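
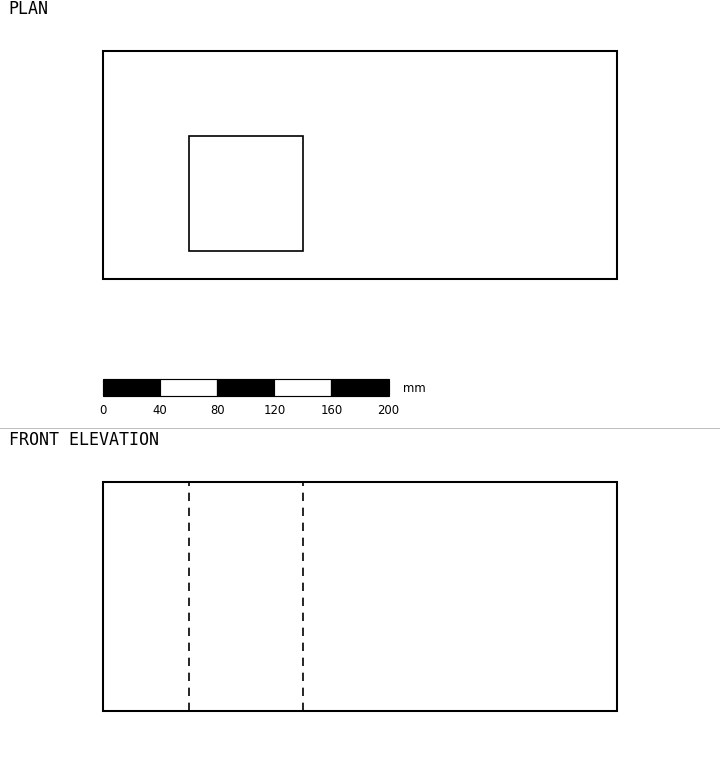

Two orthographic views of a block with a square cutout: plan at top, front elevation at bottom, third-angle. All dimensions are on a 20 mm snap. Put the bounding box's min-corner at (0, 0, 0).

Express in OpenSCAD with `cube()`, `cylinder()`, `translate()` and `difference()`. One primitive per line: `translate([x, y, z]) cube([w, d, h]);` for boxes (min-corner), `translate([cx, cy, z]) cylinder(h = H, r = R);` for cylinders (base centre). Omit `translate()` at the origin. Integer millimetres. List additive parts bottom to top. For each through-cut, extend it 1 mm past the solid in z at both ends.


difference() {
  cube([360, 160, 160]);
  translate([60, 20, -1]) cube([80, 80, 162]);
}


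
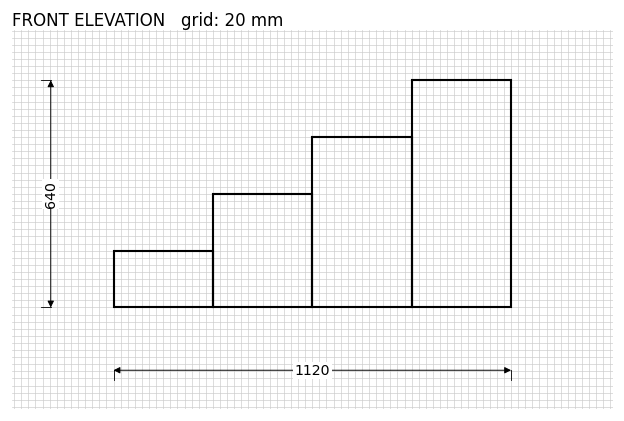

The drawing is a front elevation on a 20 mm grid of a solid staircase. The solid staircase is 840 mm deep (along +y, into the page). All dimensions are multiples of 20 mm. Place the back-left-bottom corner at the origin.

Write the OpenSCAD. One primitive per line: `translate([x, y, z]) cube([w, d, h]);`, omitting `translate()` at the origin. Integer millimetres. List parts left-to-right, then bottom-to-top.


cube([280, 840, 160]);
translate([280, 0, 0]) cube([280, 840, 320]);
translate([560, 0, 0]) cube([280, 840, 480]);
translate([840, 0, 0]) cube([280, 840, 640]);


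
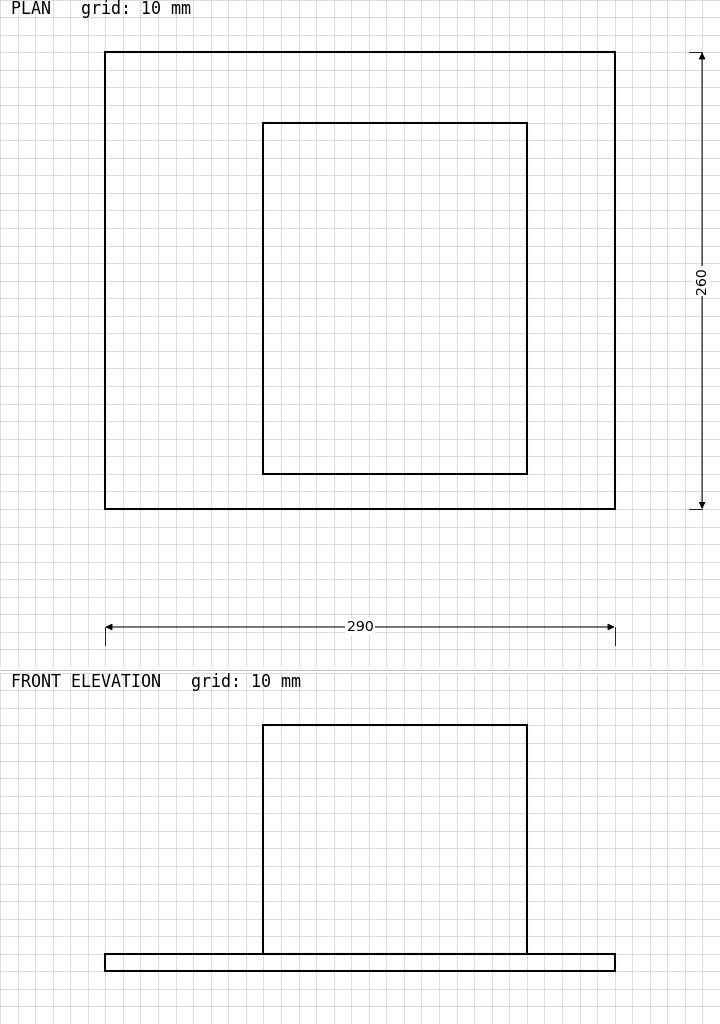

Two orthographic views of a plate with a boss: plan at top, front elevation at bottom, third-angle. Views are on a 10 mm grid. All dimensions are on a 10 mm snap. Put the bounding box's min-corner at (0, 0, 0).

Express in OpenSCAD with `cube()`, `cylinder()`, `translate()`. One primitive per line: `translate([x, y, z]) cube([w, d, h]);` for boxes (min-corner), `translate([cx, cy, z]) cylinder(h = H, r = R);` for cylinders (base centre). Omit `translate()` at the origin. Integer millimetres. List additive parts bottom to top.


cube([290, 260, 10]);
translate([90, 20, 10]) cube([150, 200, 130]);


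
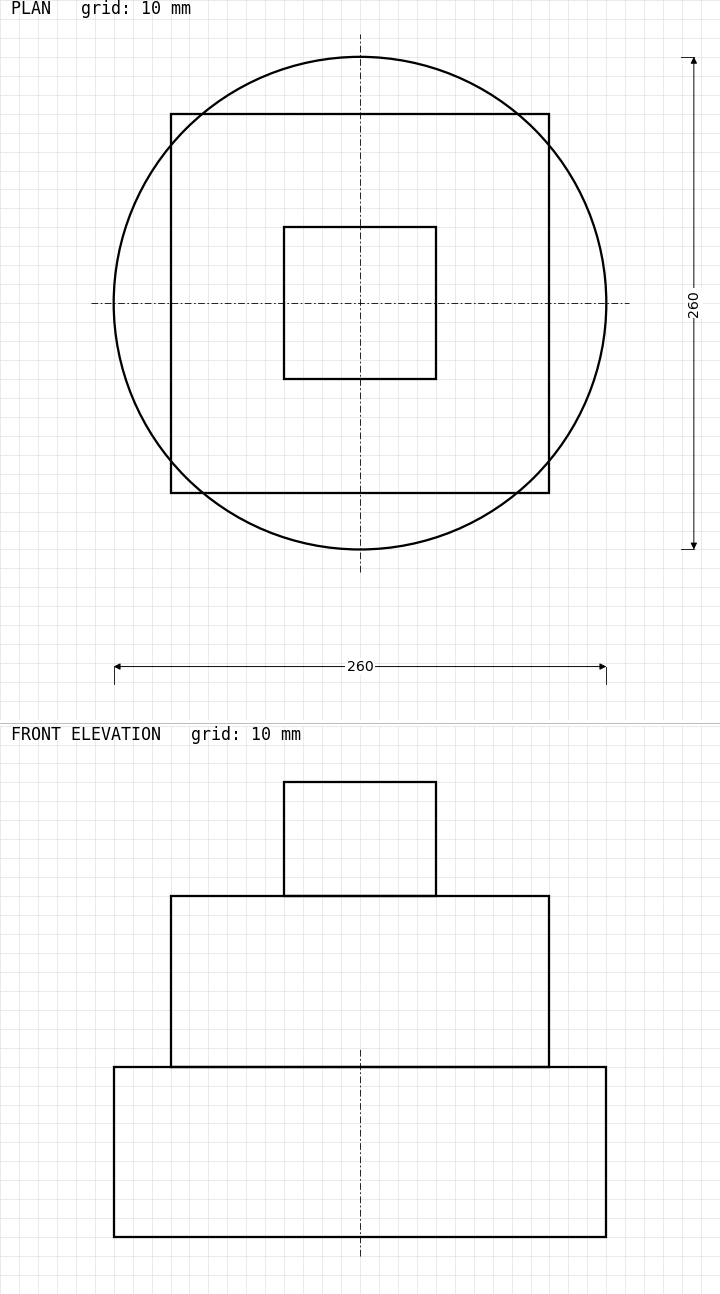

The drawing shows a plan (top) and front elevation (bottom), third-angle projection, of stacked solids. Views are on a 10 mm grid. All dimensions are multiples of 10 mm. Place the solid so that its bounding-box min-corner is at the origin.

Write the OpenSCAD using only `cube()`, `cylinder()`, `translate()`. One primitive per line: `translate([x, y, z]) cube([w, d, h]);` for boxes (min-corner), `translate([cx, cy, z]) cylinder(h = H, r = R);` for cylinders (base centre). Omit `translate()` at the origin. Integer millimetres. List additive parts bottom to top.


translate([130, 130, 0]) cylinder(h = 90, r = 130);
translate([30, 30, 90]) cube([200, 200, 90]);
translate([90, 90, 180]) cube([80, 80, 60]);


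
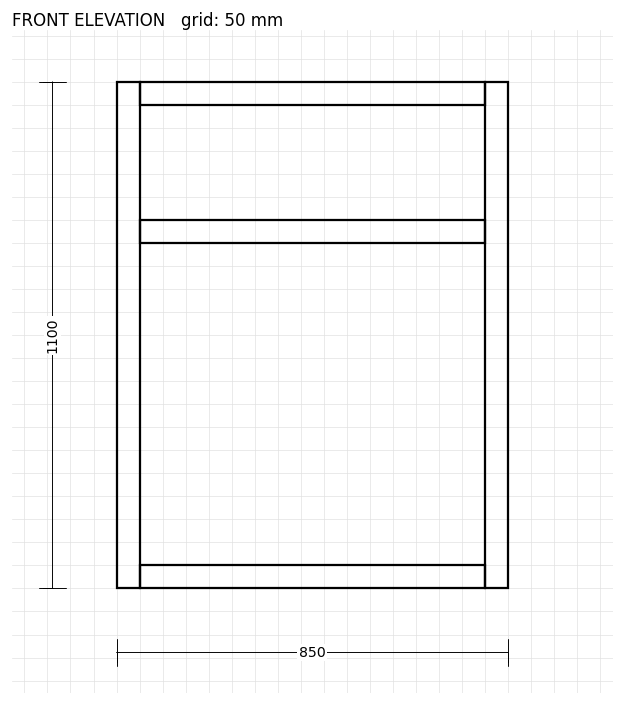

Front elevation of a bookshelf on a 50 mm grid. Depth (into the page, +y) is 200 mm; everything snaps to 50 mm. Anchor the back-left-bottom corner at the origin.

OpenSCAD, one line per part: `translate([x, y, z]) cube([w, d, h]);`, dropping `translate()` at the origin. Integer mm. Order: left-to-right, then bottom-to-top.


cube([50, 200, 1100]);
translate([50, 0, 0]) cube([750, 200, 50]);
translate([50, 0, 750]) cube([750, 200, 50]);
translate([50, 0, 1050]) cube([750, 200, 50]);
translate([800, 0, 0]) cube([50, 200, 1100]);


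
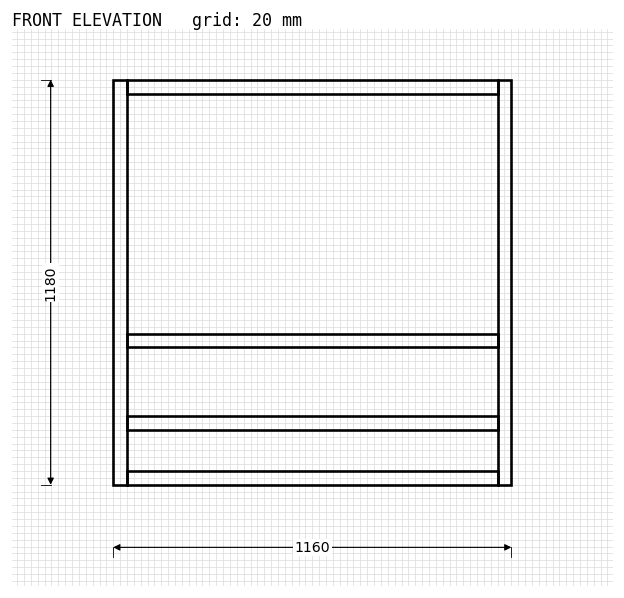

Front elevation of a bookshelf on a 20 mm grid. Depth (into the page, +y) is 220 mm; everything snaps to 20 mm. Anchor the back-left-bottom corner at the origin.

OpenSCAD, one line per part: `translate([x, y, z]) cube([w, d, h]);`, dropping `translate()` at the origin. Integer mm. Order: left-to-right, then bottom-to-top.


cube([40, 220, 1180]);
translate([40, 0, 0]) cube([1080, 220, 40]);
translate([40, 0, 160]) cube([1080, 220, 40]);
translate([40, 0, 400]) cube([1080, 220, 40]);
translate([40, 0, 1140]) cube([1080, 220, 40]);
translate([1120, 0, 0]) cube([40, 220, 1180]);


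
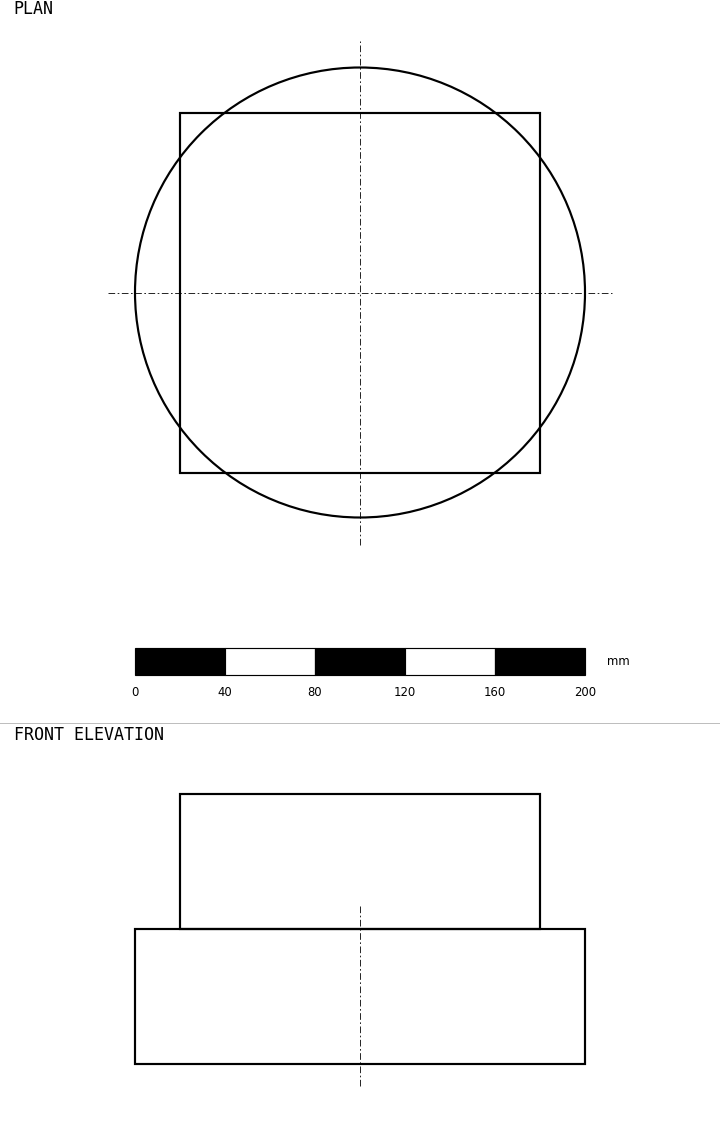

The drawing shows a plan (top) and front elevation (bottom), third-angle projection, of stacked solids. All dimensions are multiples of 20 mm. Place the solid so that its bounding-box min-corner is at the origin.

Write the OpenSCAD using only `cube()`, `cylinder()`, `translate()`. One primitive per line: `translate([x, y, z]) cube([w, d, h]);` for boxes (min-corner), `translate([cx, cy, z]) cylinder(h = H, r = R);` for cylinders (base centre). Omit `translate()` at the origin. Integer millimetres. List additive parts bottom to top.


translate([100, 100, 0]) cylinder(h = 60, r = 100);
translate([20, 20, 60]) cube([160, 160, 60]);


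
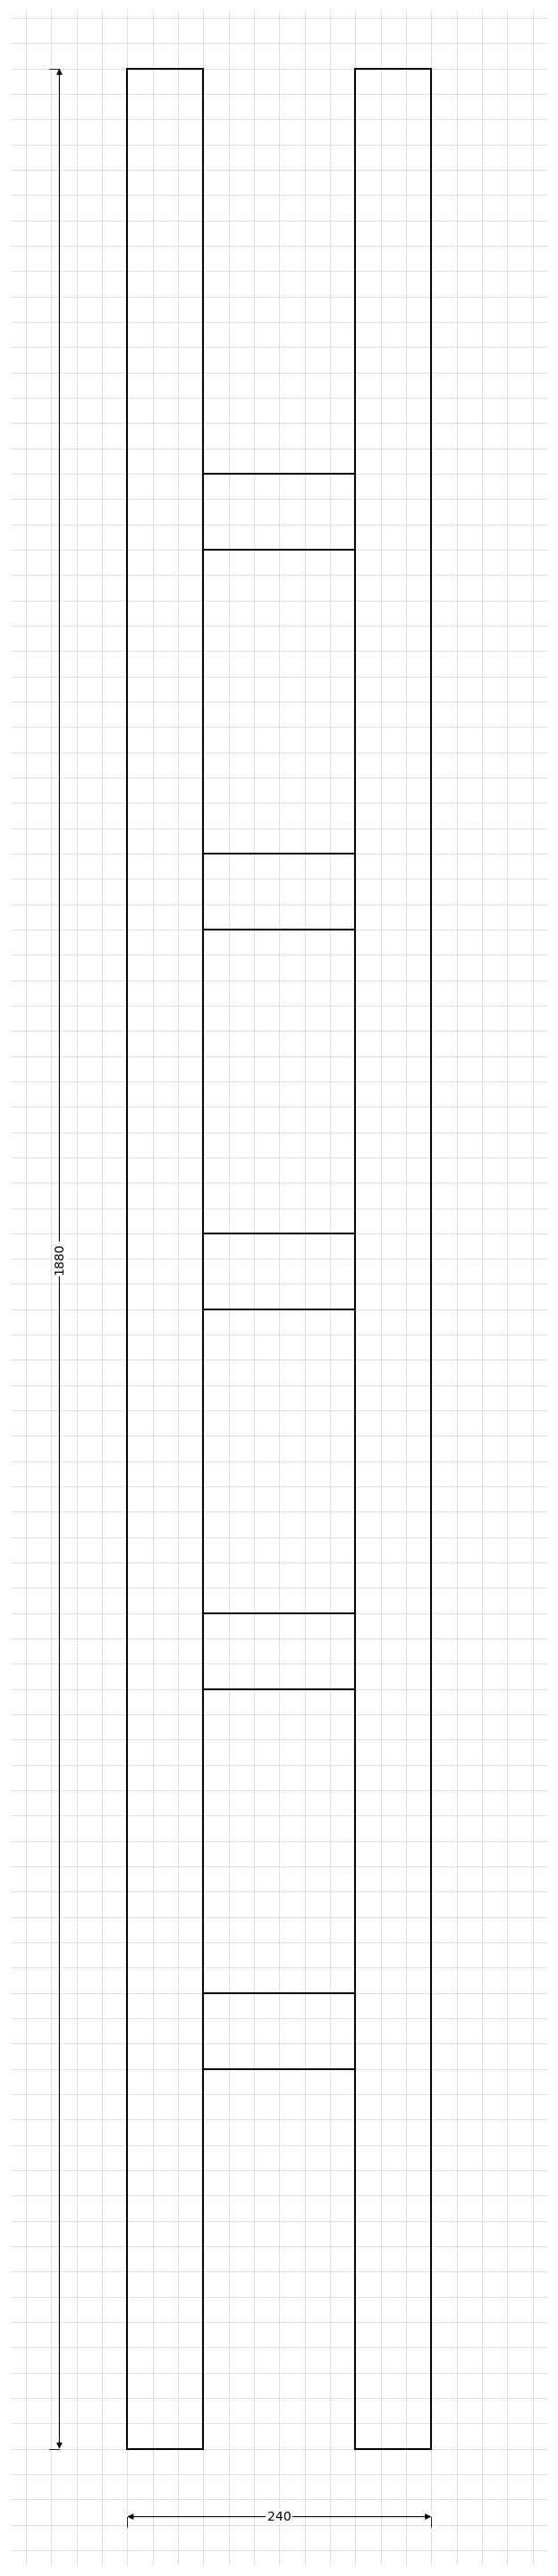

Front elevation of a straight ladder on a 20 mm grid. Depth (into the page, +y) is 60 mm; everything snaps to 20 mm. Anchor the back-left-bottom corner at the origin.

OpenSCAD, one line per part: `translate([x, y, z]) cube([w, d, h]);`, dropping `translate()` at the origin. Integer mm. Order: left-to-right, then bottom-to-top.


cube([60, 60, 1880]);
translate([60, 0, 300]) cube([120, 60, 60]);
translate([60, 0, 600]) cube([120, 60, 60]);
translate([60, 0, 900]) cube([120, 60, 60]);
translate([60, 0, 1200]) cube([120, 60, 60]);
translate([60, 0, 1500]) cube([120, 60, 60]);
translate([180, 0, 0]) cube([60, 60, 1880]);


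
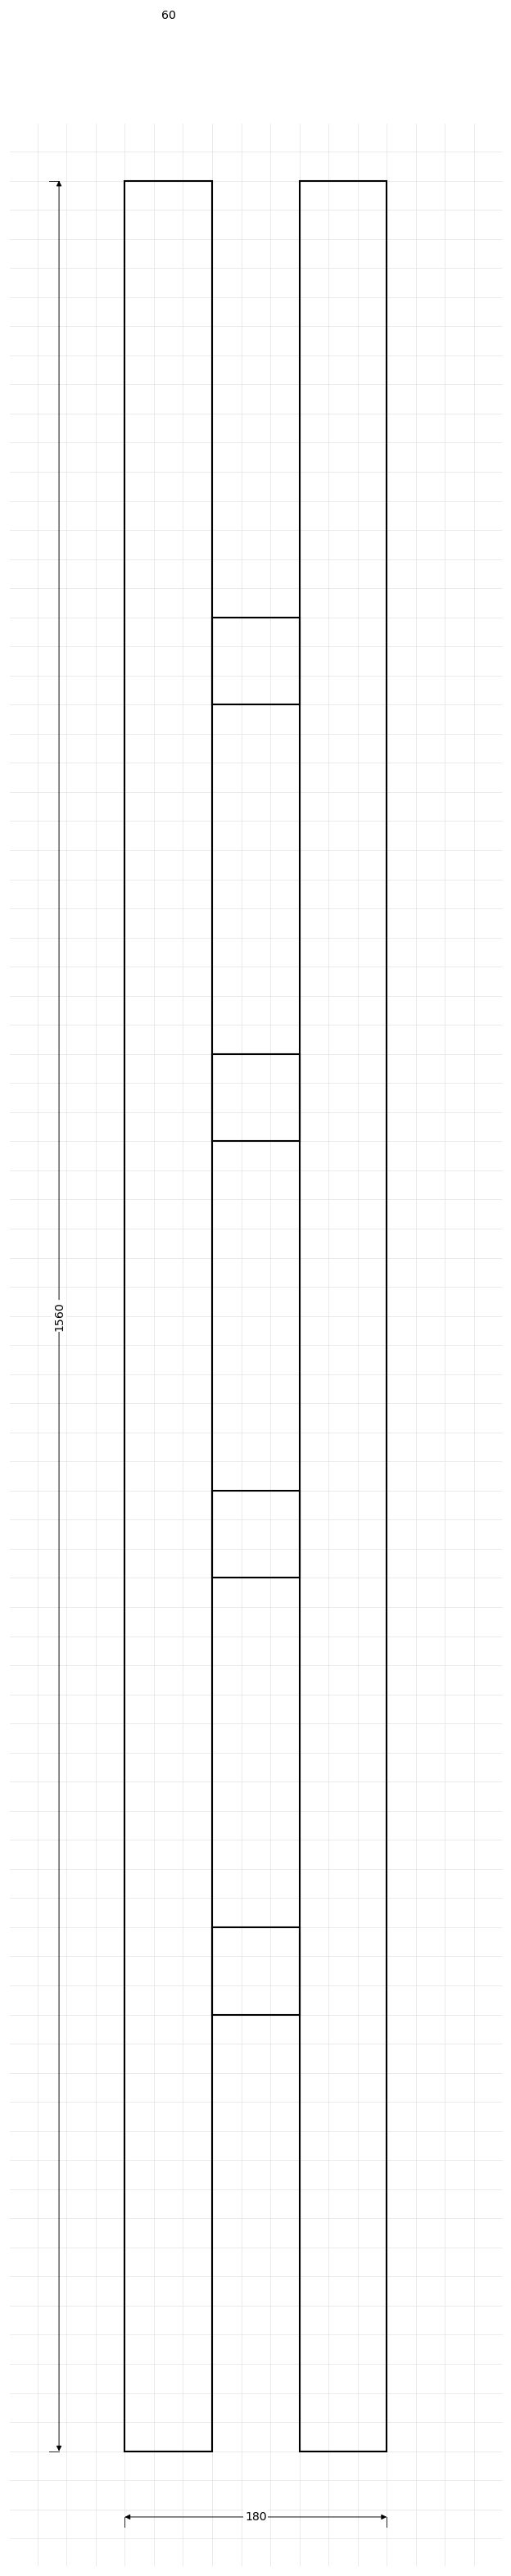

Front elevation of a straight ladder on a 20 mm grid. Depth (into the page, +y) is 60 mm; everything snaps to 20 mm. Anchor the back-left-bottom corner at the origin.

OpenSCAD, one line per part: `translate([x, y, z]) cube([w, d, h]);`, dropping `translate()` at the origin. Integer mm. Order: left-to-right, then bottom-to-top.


cube([60, 60, 1560]);
translate([60, 0, 300]) cube([60, 60, 60]);
translate([60, 0, 600]) cube([60, 60, 60]);
translate([60, 0, 900]) cube([60, 60, 60]);
translate([60, 0, 1200]) cube([60, 60, 60]);
translate([120, 0, 0]) cube([60, 60, 1560]);


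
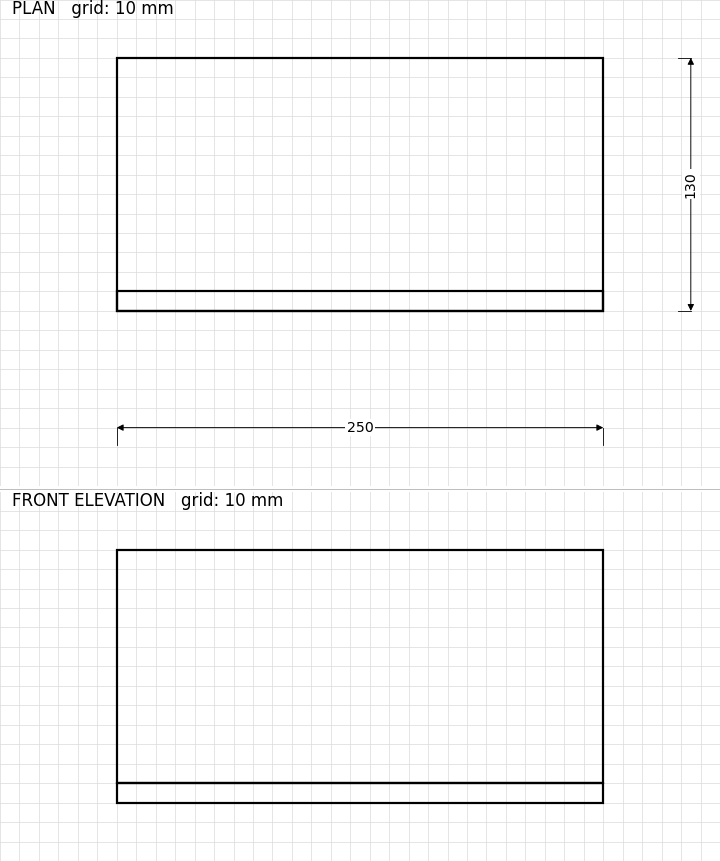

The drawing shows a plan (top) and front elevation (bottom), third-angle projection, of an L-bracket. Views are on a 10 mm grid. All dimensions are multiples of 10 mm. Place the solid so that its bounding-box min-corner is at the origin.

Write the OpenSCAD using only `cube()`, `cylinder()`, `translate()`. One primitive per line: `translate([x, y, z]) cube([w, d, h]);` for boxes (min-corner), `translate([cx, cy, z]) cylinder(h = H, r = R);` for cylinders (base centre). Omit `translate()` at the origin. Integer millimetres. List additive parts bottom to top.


cube([250, 130, 10]);
translate([0, 0, 10]) cube([250, 10, 120]);


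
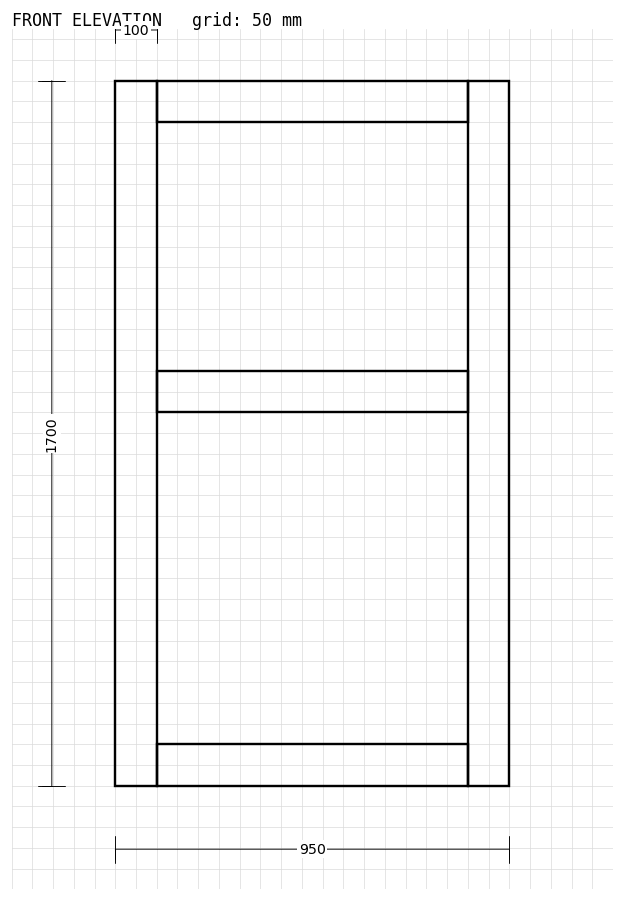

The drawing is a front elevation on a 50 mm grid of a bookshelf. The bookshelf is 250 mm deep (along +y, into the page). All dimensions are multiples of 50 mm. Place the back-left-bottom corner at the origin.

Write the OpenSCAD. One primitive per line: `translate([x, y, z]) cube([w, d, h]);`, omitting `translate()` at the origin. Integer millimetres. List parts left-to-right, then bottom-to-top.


cube([100, 250, 1700]);
translate([100, 0, 0]) cube([750, 250, 100]);
translate([100, 0, 900]) cube([750, 250, 100]);
translate([100, 0, 1600]) cube([750, 250, 100]);
translate([850, 0, 0]) cube([100, 250, 1700]);


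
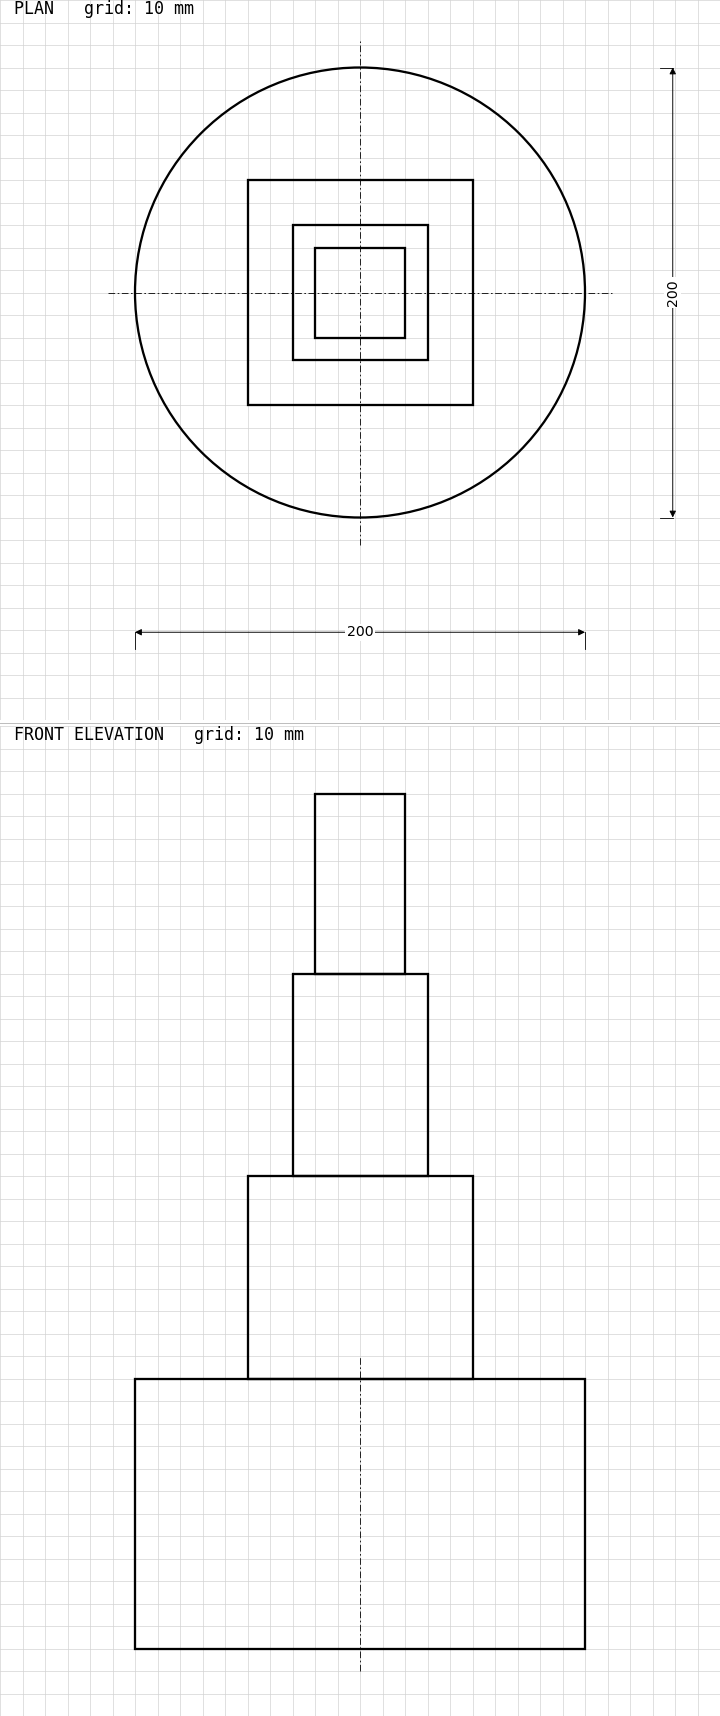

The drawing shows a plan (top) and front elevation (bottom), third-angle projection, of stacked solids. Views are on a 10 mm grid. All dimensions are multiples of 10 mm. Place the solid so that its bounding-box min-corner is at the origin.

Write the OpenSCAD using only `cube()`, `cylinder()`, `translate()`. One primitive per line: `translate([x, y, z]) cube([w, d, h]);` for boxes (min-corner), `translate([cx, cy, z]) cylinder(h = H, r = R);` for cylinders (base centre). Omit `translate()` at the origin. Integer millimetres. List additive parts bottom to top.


translate([100, 100, 0]) cylinder(h = 120, r = 100);
translate([50, 50, 120]) cube([100, 100, 90]);
translate([70, 70, 210]) cube([60, 60, 90]);
translate([80, 80, 300]) cube([40, 40, 80]);


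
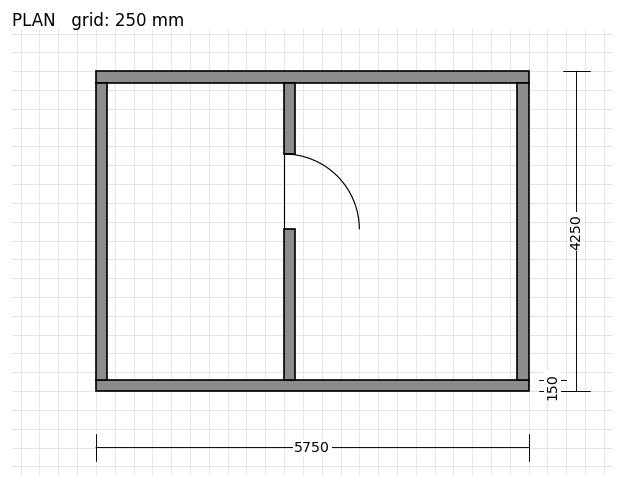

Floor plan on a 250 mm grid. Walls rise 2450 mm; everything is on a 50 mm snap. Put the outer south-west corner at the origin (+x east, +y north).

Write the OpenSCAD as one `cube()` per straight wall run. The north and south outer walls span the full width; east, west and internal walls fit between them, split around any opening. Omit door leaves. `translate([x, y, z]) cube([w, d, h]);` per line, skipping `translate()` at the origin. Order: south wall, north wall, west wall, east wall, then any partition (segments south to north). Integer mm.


cube([5750, 150, 2450]);
translate([0, 4100, 0]) cube([5750, 150, 2450]);
translate([0, 150, 0]) cube([150, 3950, 2450]);
translate([5600, 150, 0]) cube([150, 3950, 2450]);
translate([2500, 150, 0]) cube([150, 2000, 2450]);
translate([2500, 3150, 0]) cube([150, 950, 2450]);


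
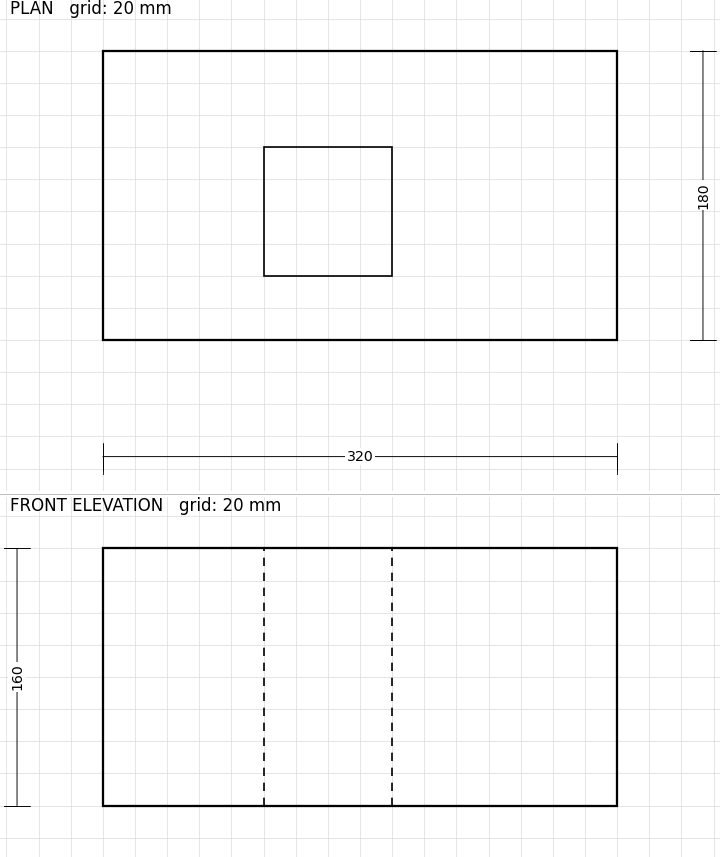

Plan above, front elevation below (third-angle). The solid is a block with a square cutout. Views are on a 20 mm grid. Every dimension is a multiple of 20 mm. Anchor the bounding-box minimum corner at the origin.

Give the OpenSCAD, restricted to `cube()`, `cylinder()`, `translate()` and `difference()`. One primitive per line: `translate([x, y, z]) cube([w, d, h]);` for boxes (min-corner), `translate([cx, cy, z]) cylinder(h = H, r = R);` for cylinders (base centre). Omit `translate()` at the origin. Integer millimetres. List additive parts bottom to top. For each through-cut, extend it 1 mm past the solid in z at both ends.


difference() {
  cube([320, 180, 160]);
  translate([100, 40, -1]) cube([80, 80, 162]);
}


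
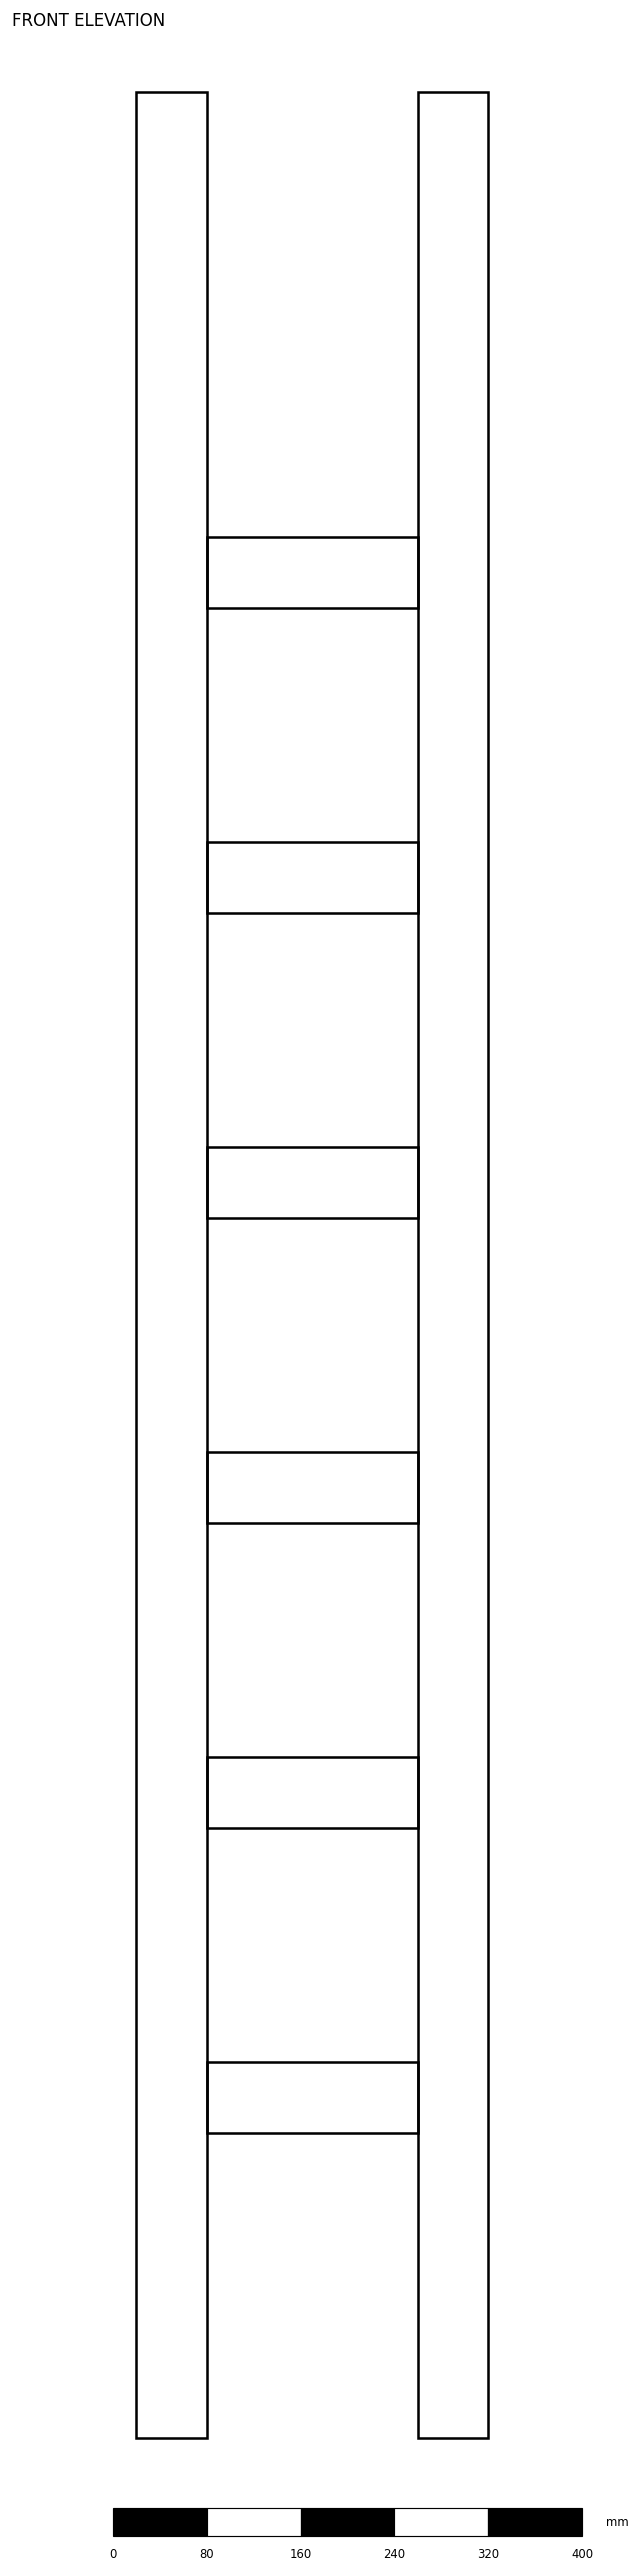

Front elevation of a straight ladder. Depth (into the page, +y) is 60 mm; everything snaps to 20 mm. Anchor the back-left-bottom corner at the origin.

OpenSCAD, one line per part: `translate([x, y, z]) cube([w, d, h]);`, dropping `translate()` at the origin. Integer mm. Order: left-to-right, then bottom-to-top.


cube([60, 60, 2000]);
translate([60, 0, 260]) cube([180, 60, 60]);
translate([60, 0, 520]) cube([180, 60, 60]);
translate([60, 0, 780]) cube([180, 60, 60]);
translate([60, 0, 1040]) cube([180, 60, 60]);
translate([60, 0, 1300]) cube([180, 60, 60]);
translate([60, 0, 1560]) cube([180, 60, 60]);
translate([240, 0, 0]) cube([60, 60, 2000]);


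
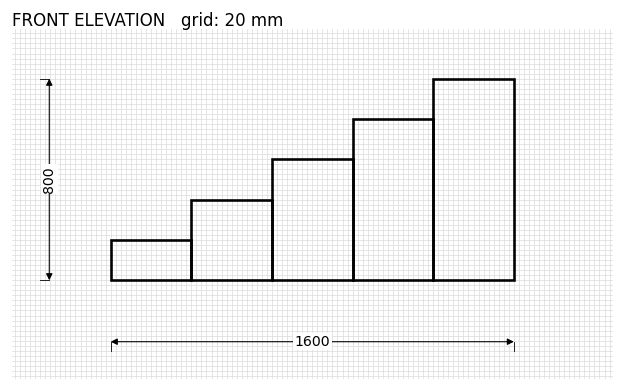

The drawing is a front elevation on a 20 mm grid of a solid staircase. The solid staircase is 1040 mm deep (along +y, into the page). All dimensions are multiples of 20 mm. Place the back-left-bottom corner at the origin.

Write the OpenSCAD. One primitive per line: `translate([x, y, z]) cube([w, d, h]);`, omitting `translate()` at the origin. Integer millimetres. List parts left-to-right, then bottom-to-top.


cube([320, 1040, 160]);
translate([320, 0, 0]) cube([320, 1040, 320]);
translate([640, 0, 0]) cube([320, 1040, 480]);
translate([960, 0, 0]) cube([320, 1040, 640]);
translate([1280, 0, 0]) cube([320, 1040, 800]);


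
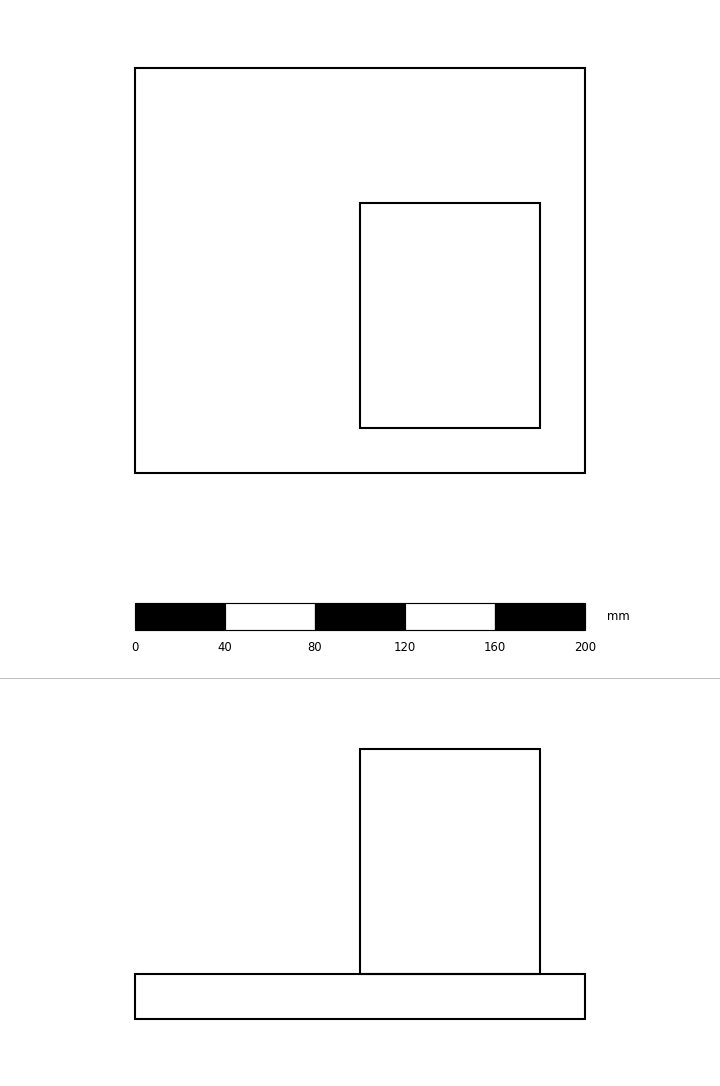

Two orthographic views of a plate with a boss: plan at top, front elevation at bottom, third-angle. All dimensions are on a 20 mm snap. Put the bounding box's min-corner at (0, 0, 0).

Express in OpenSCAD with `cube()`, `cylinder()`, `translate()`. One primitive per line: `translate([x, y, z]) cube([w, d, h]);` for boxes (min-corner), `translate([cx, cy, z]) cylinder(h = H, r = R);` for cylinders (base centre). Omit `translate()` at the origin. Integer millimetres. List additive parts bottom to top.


cube([200, 180, 20]);
translate([100, 20, 20]) cube([80, 100, 100]);


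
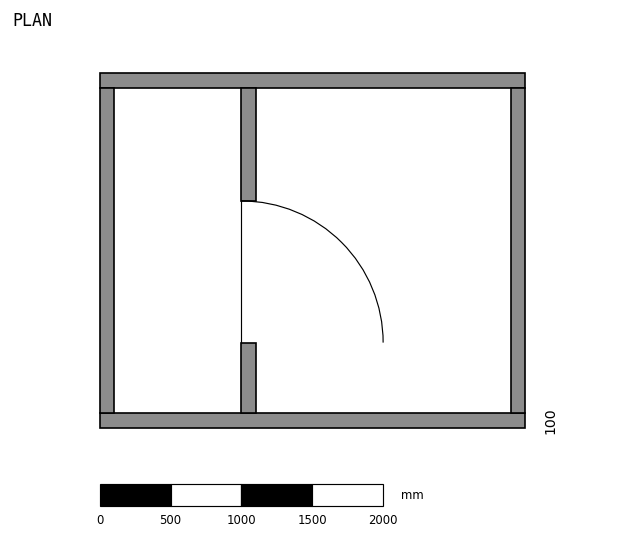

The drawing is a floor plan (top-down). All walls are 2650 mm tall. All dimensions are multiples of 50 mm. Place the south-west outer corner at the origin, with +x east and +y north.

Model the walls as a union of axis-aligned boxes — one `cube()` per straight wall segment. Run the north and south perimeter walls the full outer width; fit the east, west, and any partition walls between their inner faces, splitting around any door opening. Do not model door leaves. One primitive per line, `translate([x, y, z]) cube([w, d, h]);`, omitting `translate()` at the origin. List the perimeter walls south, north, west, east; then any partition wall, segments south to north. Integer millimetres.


cube([3000, 100, 2650]);
translate([0, 2400, 0]) cube([3000, 100, 2650]);
translate([0, 100, 0]) cube([100, 2300, 2650]);
translate([2900, 100, 0]) cube([100, 2300, 2650]);
translate([1000, 100, 0]) cube([100, 500, 2650]);
translate([1000, 1600, 0]) cube([100, 800, 2650]);


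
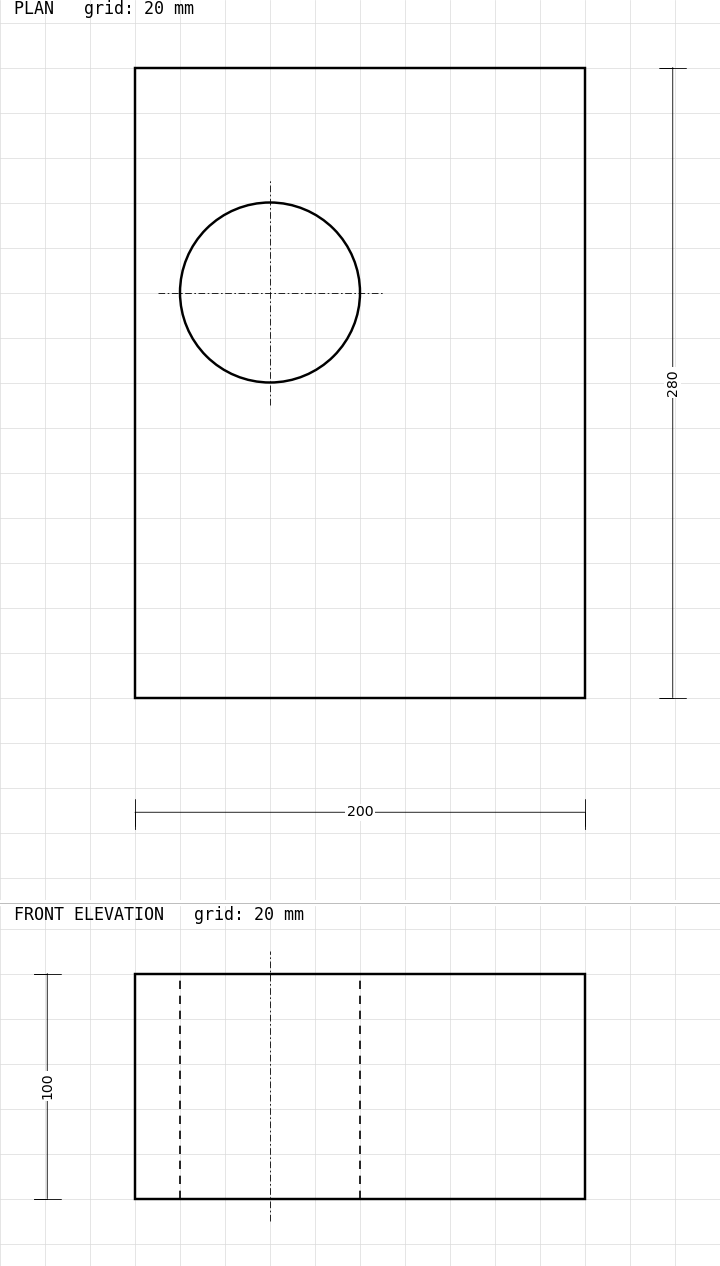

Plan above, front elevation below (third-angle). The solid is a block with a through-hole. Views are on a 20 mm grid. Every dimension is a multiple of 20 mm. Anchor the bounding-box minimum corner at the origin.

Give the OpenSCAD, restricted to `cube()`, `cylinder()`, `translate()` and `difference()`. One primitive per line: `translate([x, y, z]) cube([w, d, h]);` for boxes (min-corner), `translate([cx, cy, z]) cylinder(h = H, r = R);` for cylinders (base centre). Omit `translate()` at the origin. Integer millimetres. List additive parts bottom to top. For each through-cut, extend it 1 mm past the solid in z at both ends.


difference() {
  cube([200, 280, 100]);
  translate([60, 180, -1]) cylinder(h = 102, r = 40);
}


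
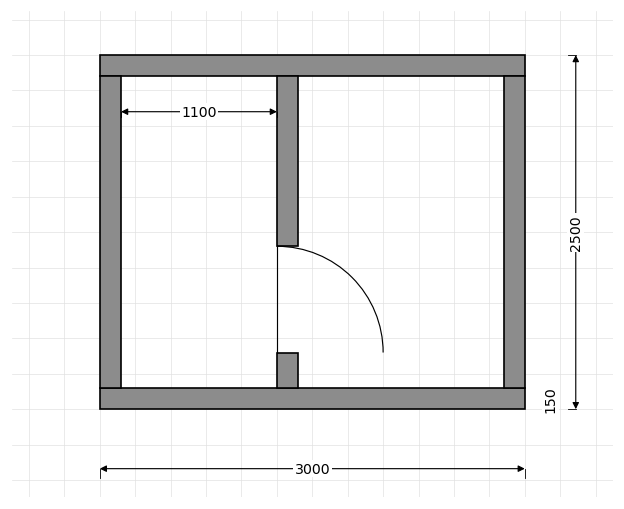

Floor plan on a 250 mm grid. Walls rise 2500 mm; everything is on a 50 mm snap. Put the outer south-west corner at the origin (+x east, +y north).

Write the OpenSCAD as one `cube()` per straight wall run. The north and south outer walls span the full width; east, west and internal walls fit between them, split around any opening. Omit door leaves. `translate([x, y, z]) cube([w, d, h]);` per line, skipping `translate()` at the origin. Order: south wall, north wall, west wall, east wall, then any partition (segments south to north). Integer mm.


cube([3000, 150, 2500]);
translate([0, 2350, 0]) cube([3000, 150, 2500]);
translate([0, 150, 0]) cube([150, 2200, 2500]);
translate([2850, 150, 0]) cube([150, 2200, 2500]);
translate([1250, 150, 0]) cube([150, 250, 2500]);
translate([1250, 1150, 0]) cube([150, 1200, 2500]);


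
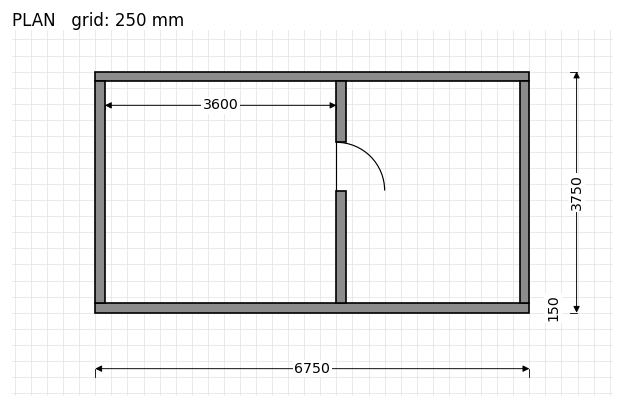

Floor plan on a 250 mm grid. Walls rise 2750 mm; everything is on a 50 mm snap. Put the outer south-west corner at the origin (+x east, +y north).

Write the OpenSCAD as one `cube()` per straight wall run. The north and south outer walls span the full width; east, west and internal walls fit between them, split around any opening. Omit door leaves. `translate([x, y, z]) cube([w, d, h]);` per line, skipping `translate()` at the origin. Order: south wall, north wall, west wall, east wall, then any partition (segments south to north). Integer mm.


cube([6750, 150, 2750]);
translate([0, 3600, 0]) cube([6750, 150, 2750]);
translate([0, 150, 0]) cube([150, 3450, 2750]);
translate([6600, 150, 0]) cube([150, 3450, 2750]);
translate([3750, 150, 0]) cube([150, 1750, 2750]);
translate([3750, 2650, 0]) cube([150, 950, 2750]);


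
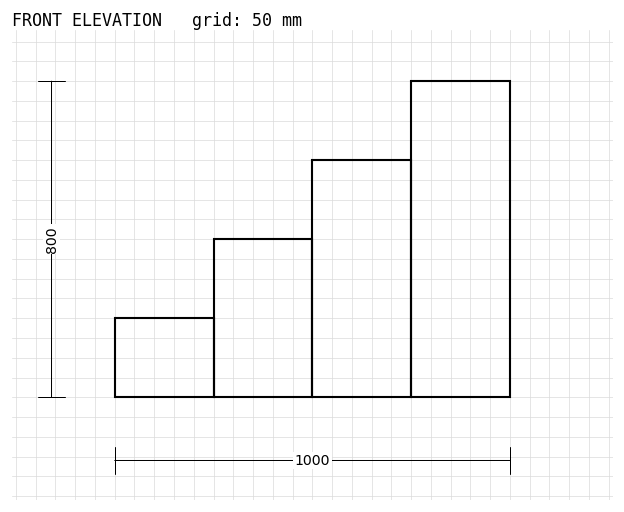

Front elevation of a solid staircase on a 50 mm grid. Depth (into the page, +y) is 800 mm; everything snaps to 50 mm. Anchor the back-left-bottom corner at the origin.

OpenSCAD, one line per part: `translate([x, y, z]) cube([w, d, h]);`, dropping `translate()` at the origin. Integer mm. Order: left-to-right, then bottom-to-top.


cube([250, 800, 200]);
translate([250, 0, 0]) cube([250, 800, 400]);
translate([500, 0, 0]) cube([250, 800, 600]);
translate([750, 0, 0]) cube([250, 800, 800]);


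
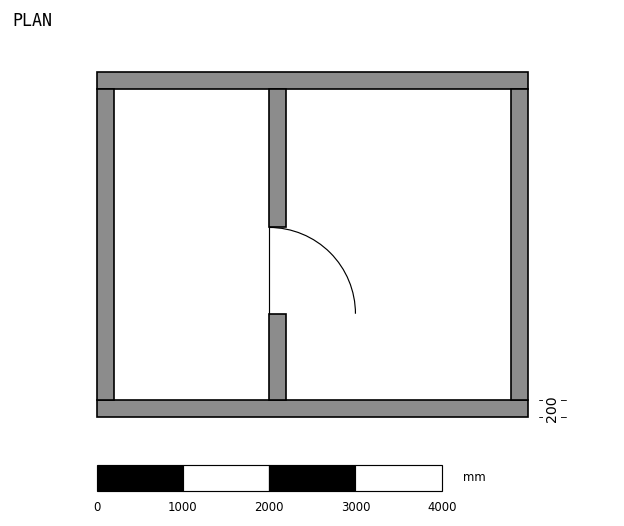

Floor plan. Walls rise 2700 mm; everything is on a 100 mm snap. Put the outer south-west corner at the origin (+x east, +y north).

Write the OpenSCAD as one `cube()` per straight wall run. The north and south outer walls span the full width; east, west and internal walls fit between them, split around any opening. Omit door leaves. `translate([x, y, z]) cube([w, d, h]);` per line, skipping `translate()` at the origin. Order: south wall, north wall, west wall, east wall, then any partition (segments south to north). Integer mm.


cube([5000, 200, 2700]);
translate([0, 3800, 0]) cube([5000, 200, 2700]);
translate([0, 200, 0]) cube([200, 3600, 2700]);
translate([4800, 200, 0]) cube([200, 3600, 2700]);
translate([2000, 200, 0]) cube([200, 1000, 2700]);
translate([2000, 2200, 0]) cube([200, 1600, 2700]);


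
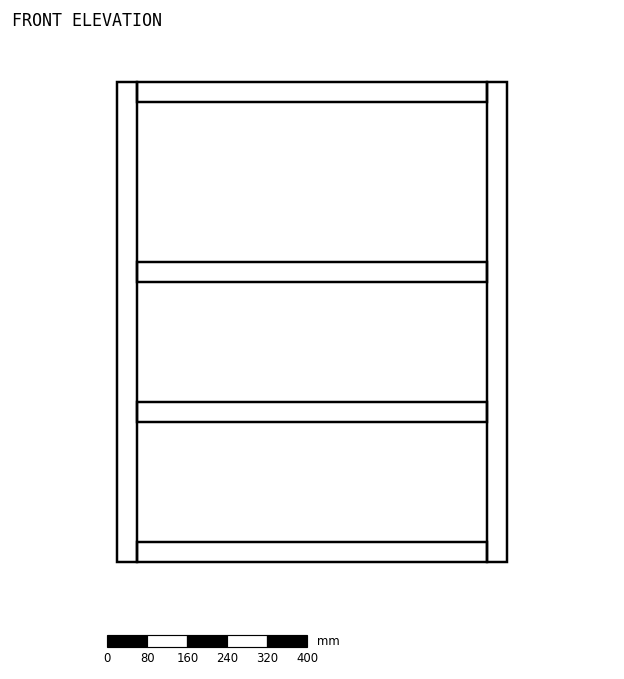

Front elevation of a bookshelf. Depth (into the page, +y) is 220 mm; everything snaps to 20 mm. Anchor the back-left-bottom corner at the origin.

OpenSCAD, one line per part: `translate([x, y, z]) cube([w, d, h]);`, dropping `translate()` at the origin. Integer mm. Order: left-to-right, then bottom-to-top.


cube([40, 220, 960]);
translate([40, 0, 0]) cube([700, 220, 40]);
translate([40, 0, 280]) cube([700, 220, 40]);
translate([40, 0, 560]) cube([700, 220, 40]);
translate([40, 0, 920]) cube([700, 220, 40]);
translate([740, 0, 0]) cube([40, 220, 960]);


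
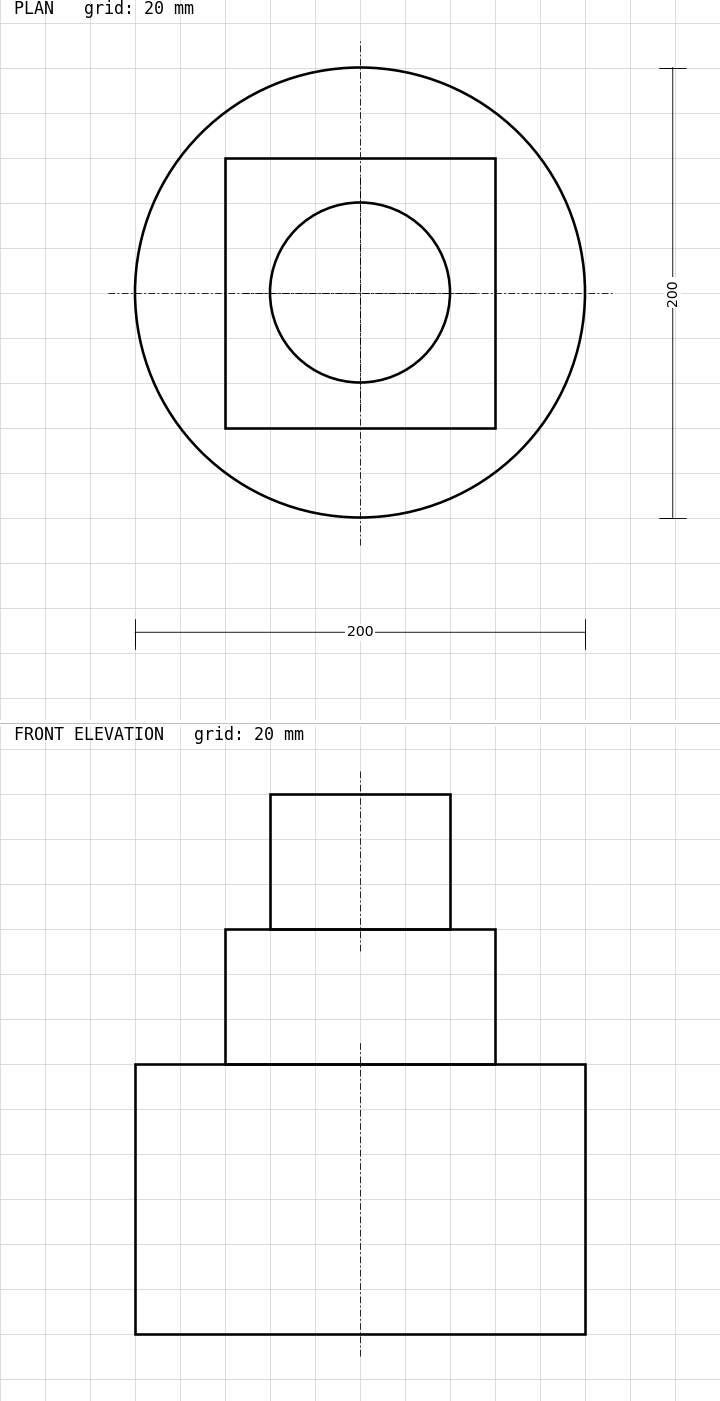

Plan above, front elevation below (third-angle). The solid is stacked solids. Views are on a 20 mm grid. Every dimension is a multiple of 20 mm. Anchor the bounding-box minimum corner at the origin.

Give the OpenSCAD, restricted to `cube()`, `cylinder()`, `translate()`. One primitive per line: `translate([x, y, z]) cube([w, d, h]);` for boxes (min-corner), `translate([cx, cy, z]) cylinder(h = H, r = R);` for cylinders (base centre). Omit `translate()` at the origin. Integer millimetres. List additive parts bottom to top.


translate([100, 100, 0]) cylinder(h = 120, r = 100);
translate([40, 40, 120]) cube([120, 120, 60]);
translate([100, 100, 180]) cylinder(h = 60, r = 40);


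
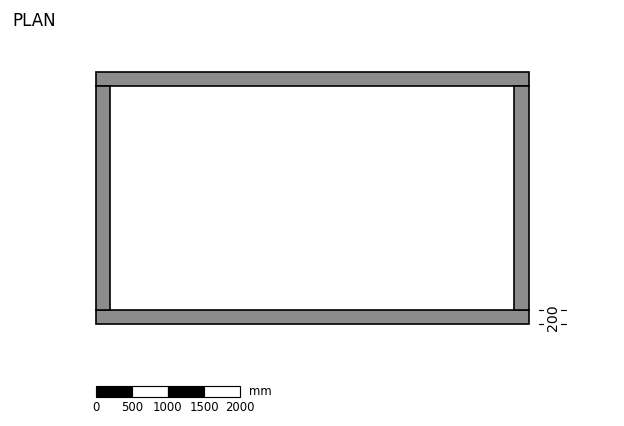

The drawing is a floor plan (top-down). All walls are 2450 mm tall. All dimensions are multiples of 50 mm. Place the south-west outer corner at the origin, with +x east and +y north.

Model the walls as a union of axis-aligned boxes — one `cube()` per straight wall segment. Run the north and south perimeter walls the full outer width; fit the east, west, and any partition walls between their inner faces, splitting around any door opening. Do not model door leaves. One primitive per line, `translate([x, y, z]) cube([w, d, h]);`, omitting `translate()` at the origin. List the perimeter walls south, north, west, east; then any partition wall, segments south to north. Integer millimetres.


cube([6000, 200, 2450]);
translate([0, 3300, 0]) cube([6000, 200, 2450]);
translate([0, 200, 0]) cube([200, 3100, 2450]);
translate([5800, 200, 0]) cube([200, 3100, 2450]);


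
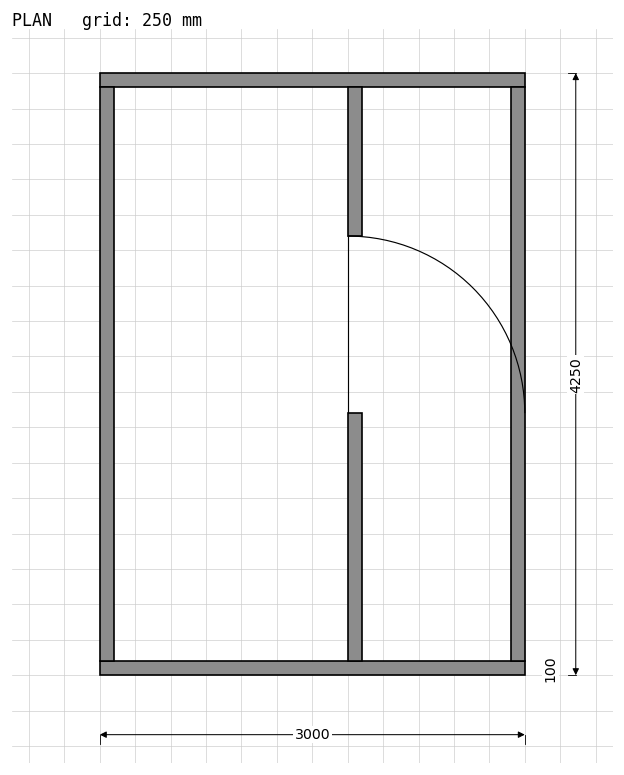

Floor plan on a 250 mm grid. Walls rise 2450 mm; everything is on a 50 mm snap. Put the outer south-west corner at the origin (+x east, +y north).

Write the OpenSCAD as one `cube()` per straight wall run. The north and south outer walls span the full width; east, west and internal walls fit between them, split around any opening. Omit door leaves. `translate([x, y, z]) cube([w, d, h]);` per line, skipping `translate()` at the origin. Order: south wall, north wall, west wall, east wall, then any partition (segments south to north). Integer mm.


cube([3000, 100, 2450]);
translate([0, 4150, 0]) cube([3000, 100, 2450]);
translate([0, 100, 0]) cube([100, 4050, 2450]);
translate([2900, 100, 0]) cube([100, 4050, 2450]);
translate([1750, 100, 0]) cube([100, 1750, 2450]);
translate([1750, 3100, 0]) cube([100, 1050, 2450]);


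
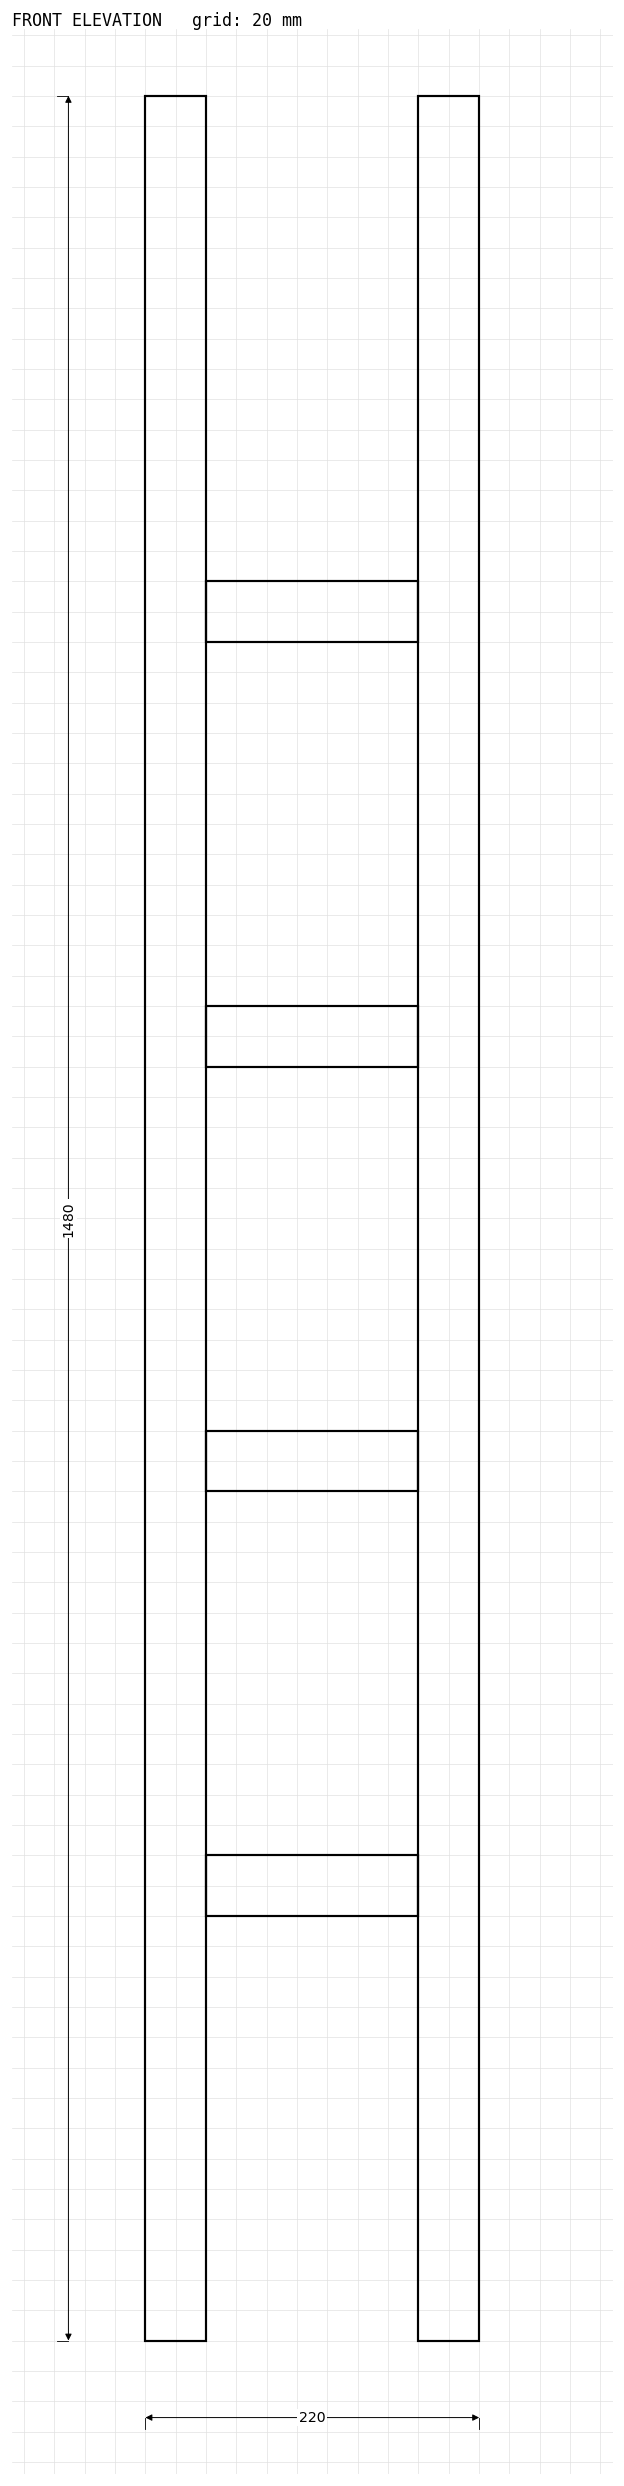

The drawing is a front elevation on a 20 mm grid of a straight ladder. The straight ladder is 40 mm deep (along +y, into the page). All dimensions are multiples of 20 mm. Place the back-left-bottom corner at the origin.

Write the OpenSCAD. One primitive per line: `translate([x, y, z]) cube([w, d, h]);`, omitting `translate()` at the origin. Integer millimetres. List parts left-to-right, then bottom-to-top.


cube([40, 40, 1480]);
translate([40, 0, 280]) cube([140, 40, 40]);
translate([40, 0, 560]) cube([140, 40, 40]);
translate([40, 0, 840]) cube([140, 40, 40]);
translate([40, 0, 1120]) cube([140, 40, 40]);
translate([180, 0, 0]) cube([40, 40, 1480]);


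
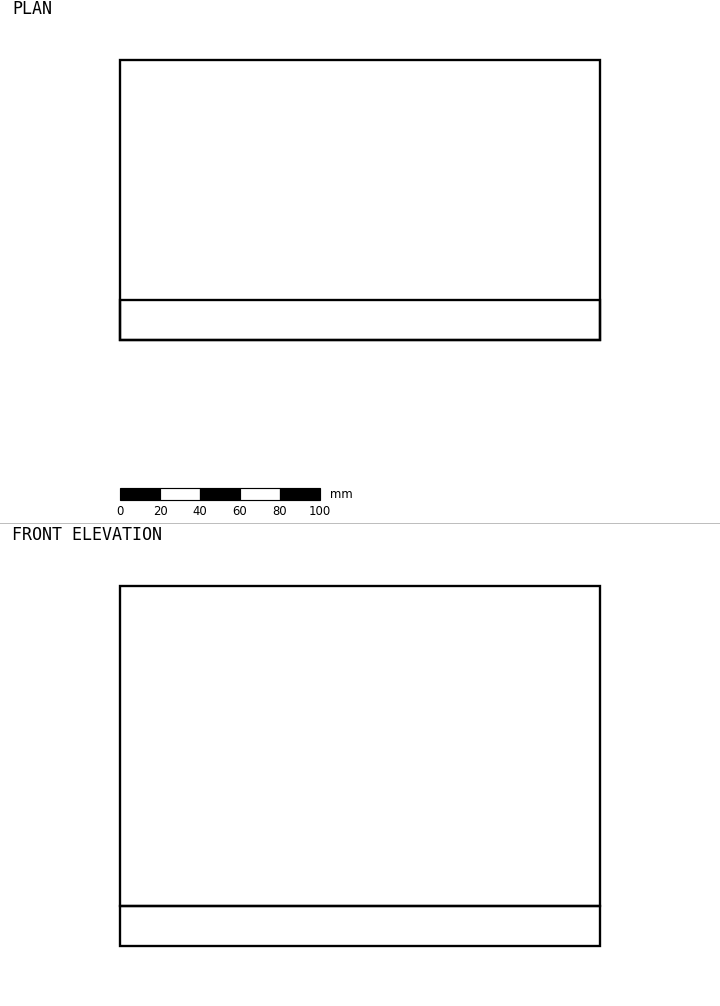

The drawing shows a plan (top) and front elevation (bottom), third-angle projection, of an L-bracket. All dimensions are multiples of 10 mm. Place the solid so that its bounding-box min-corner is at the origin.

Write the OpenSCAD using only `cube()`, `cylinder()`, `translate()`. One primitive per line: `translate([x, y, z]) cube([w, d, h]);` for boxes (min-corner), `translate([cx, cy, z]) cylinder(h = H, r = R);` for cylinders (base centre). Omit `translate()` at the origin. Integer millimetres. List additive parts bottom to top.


cube([240, 140, 20]);
translate([0, 0, 20]) cube([240, 20, 160]);


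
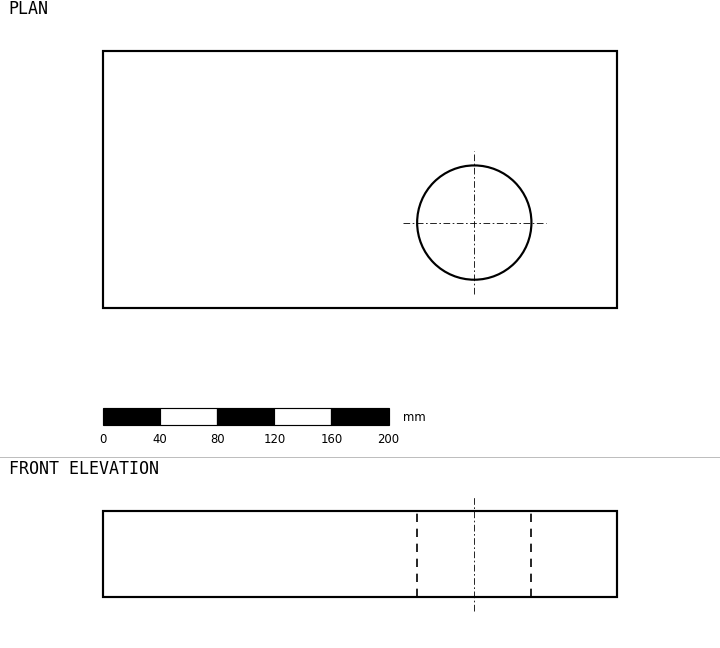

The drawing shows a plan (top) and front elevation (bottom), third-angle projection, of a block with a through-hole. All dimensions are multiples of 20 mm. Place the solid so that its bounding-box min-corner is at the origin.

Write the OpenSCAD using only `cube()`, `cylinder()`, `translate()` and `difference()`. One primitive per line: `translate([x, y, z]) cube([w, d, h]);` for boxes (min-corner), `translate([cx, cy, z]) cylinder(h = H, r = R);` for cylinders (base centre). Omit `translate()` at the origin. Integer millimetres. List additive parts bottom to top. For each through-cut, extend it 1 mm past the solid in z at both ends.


difference() {
  cube([360, 180, 60]);
  translate([260, 60, -1]) cylinder(h = 62, r = 40);
}


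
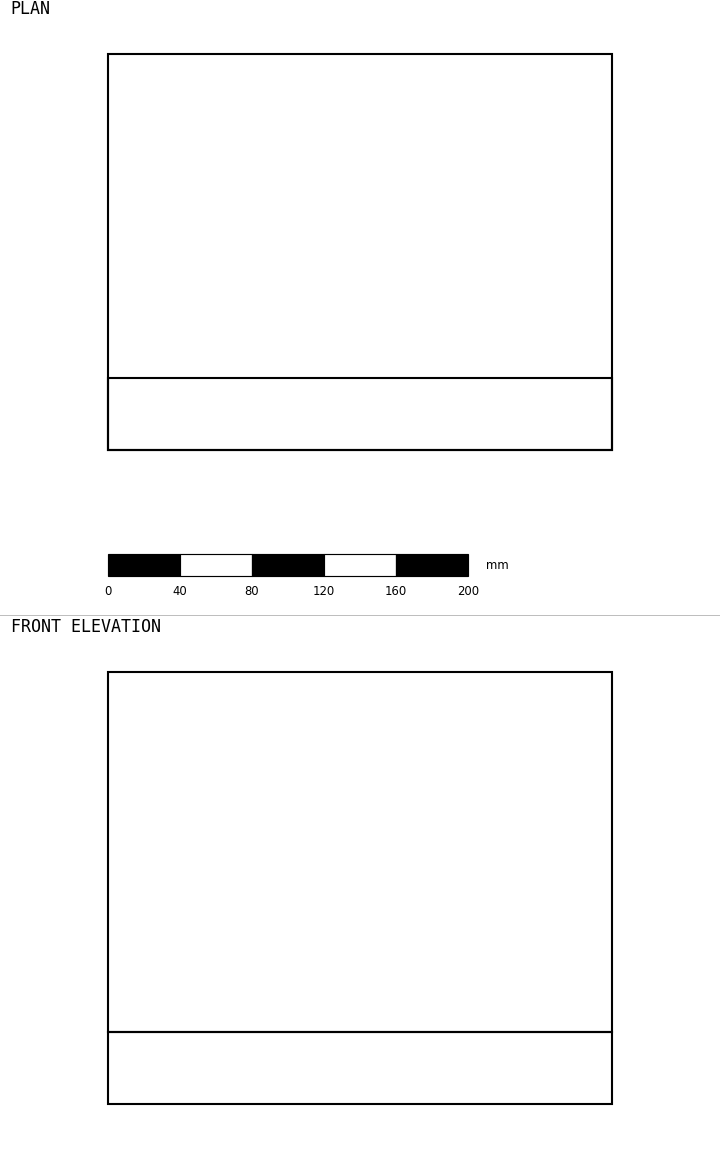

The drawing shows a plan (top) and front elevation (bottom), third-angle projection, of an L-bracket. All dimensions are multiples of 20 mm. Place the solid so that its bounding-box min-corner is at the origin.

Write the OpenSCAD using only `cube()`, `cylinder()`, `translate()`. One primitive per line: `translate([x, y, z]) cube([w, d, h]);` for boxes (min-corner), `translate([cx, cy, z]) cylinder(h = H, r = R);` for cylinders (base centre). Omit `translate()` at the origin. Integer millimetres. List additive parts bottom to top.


cube([280, 220, 40]);
translate([0, 0, 40]) cube([280, 40, 200]);


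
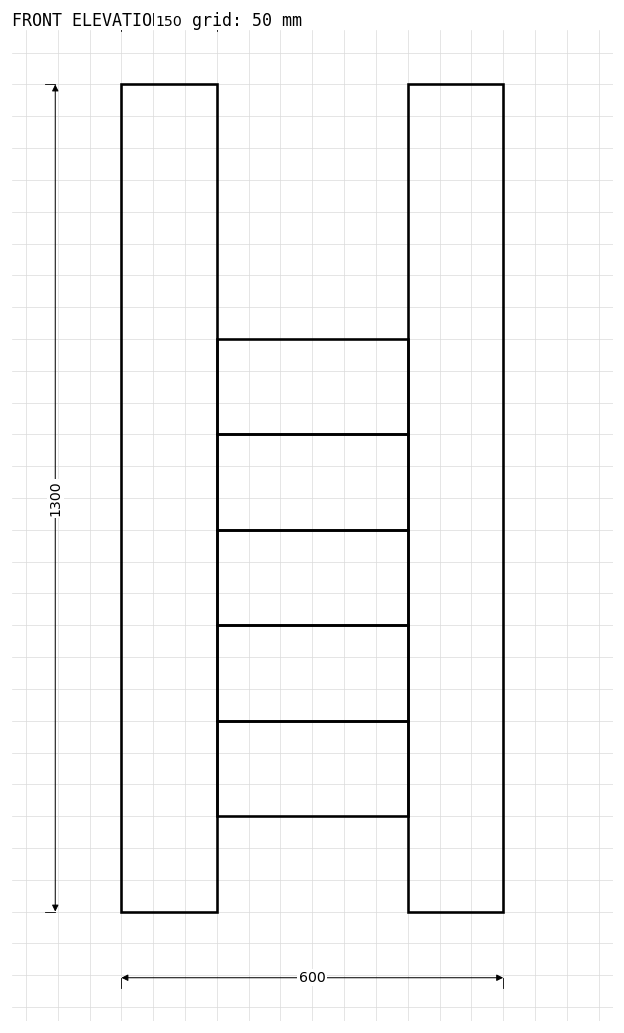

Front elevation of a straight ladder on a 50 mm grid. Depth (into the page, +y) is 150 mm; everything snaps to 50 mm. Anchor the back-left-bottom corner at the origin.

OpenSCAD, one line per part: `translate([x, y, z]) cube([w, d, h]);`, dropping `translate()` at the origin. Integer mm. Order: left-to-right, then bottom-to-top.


cube([150, 150, 1300]);
translate([150, 0, 150]) cube([300, 150, 150]);
translate([150, 0, 300]) cube([300, 150, 150]);
translate([150, 0, 450]) cube([300, 150, 150]);
translate([150, 0, 600]) cube([300, 150, 150]);
translate([150, 0, 750]) cube([300, 150, 150]);
translate([450, 0, 0]) cube([150, 150, 1300]);


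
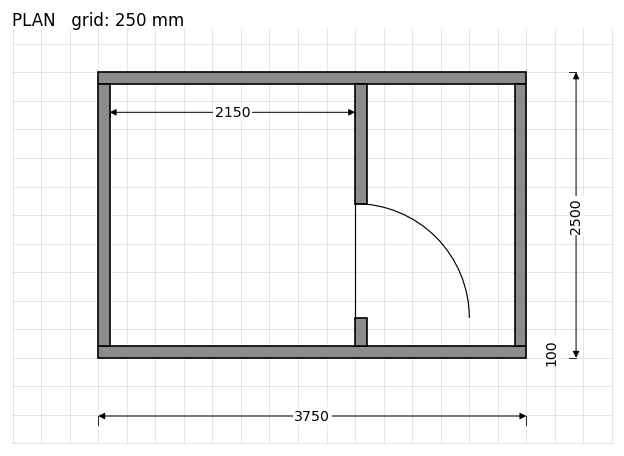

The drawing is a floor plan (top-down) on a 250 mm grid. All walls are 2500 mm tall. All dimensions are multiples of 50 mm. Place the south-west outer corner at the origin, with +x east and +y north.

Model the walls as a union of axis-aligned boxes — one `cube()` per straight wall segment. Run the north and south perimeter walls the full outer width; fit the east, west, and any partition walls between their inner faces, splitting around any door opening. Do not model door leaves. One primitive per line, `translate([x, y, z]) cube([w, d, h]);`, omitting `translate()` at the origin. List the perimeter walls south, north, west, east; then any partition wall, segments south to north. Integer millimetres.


cube([3750, 100, 2500]);
translate([0, 2400, 0]) cube([3750, 100, 2500]);
translate([0, 100, 0]) cube([100, 2300, 2500]);
translate([3650, 100, 0]) cube([100, 2300, 2500]);
translate([2250, 100, 0]) cube([100, 250, 2500]);
translate([2250, 1350, 0]) cube([100, 1050, 2500]);


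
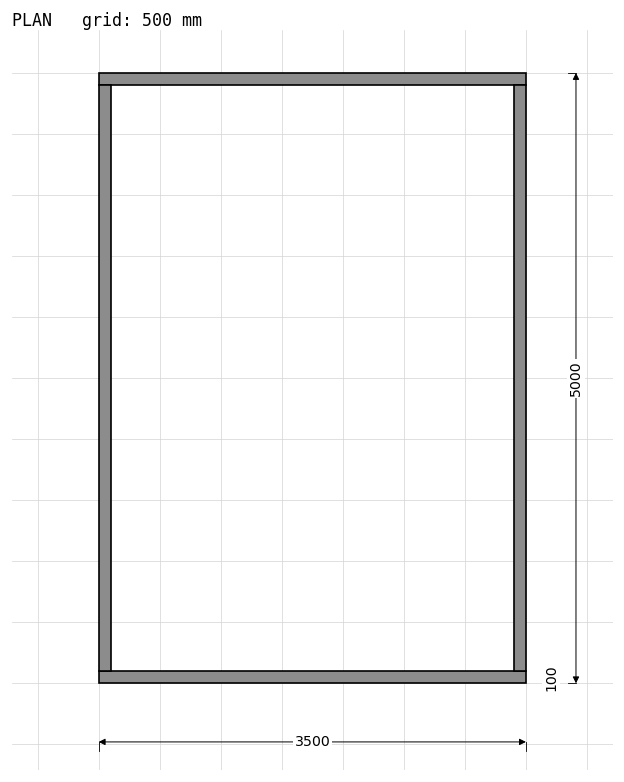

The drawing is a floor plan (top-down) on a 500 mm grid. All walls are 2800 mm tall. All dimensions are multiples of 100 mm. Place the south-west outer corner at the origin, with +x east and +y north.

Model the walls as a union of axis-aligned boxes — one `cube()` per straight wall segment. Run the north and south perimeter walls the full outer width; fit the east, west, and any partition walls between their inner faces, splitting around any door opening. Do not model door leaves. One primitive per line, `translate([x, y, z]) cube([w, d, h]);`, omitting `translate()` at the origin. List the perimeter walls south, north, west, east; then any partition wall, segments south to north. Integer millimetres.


cube([3500, 100, 2800]);
translate([0, 4900, 0]) cube([3500, 100, 2800]);
translate([0, 100, 0]) cube([100, 4800, 2800]);
translate([3400, 100, 0]) cube([100, 4800, 2800]);
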